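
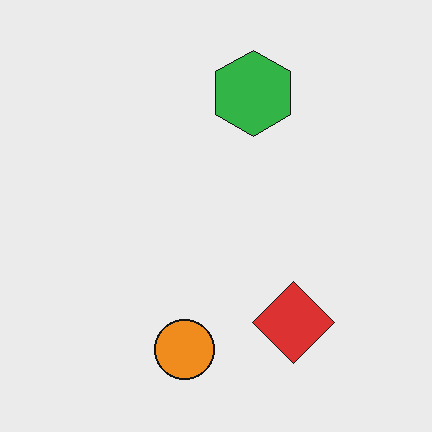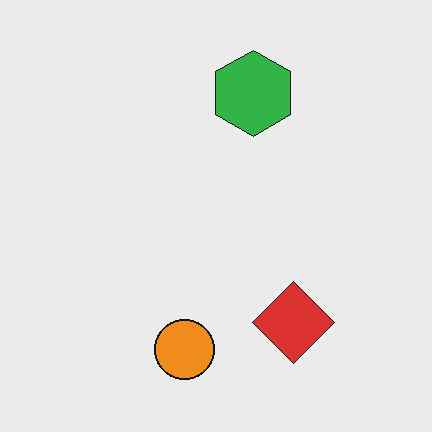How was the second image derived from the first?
This is the original image JPEG-compressed with visible artifacts.

Blocky 8×8 compression artifacts appear around shape edges and the flat background shows ringing — characteristic JPEG degradation.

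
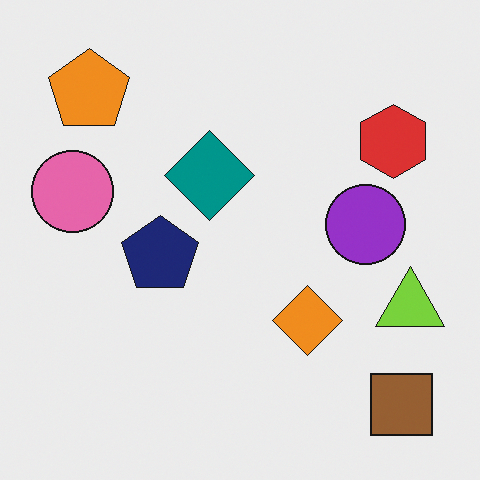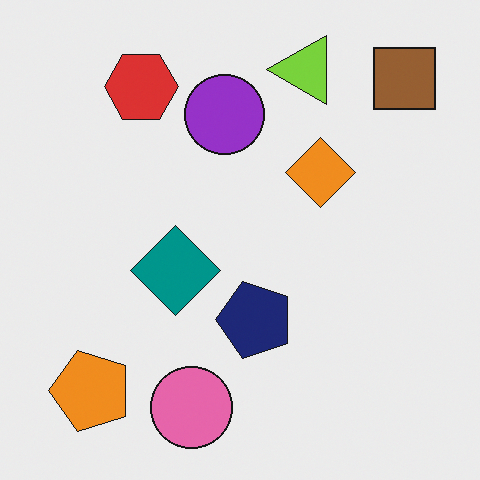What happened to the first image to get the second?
Rotated 90° counter-clockwise.

The brown square sits in the bottom-right of the first image and the top-right of the second — consistent with a whole-image 90° counter-clockwise rotation.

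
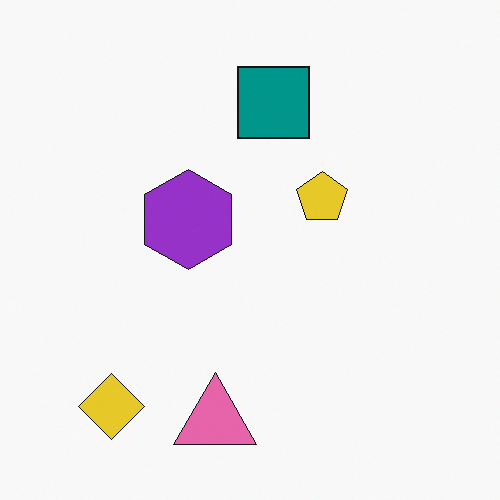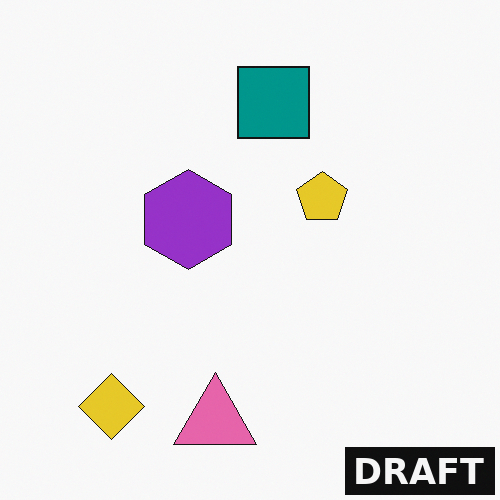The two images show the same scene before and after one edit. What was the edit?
The transformation is: watermarked with the text "DRAFT" in the lower-right corner.

A dark label reading "DRAFT" appears in the lower-right corner.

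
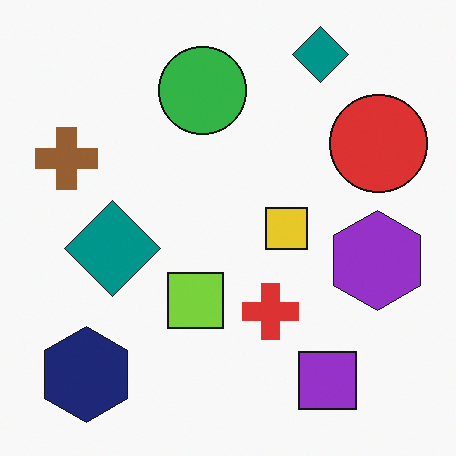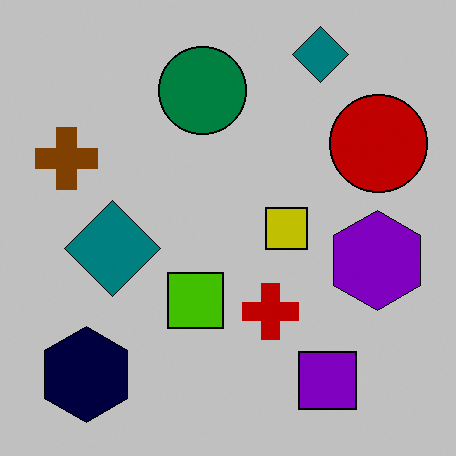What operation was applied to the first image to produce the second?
The image was aggressively posterized.

Each flat color has snapped to a coarser quantized level — most visibly, the near-white background has dropped to a flat grey.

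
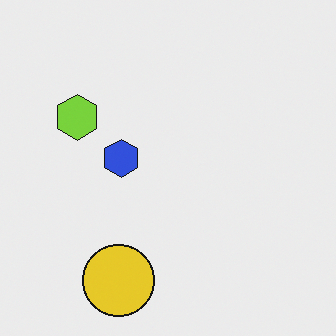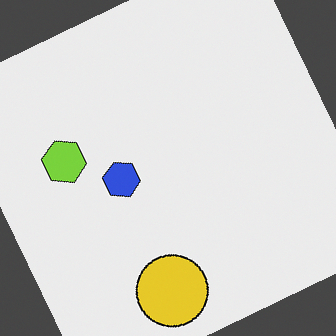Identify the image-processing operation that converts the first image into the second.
It was rotated counter-clockwise by a moderate amount.

Every shape is tilted by the same angle and the image corners show triangular fill wedges — a whole-image rotation by a non-right angle.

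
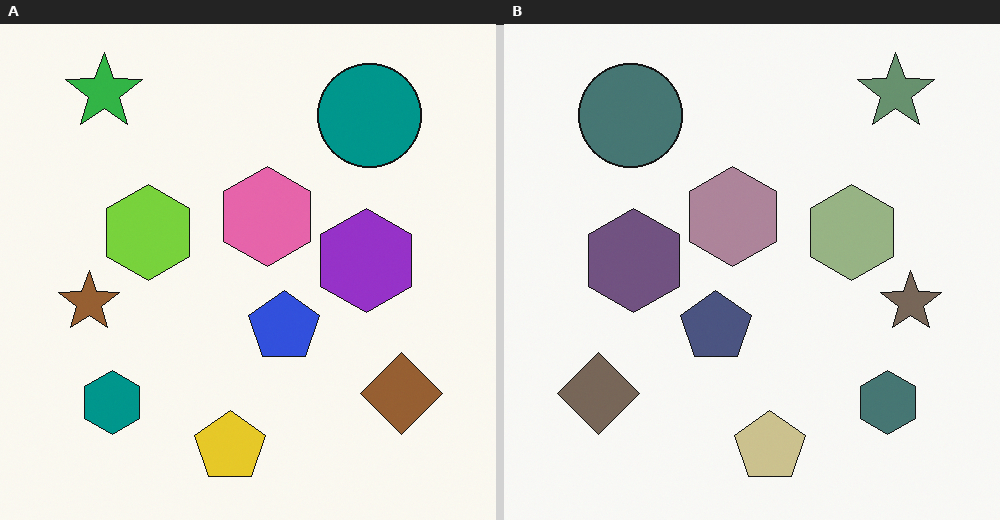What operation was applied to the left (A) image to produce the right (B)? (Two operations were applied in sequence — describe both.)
This is the original image flipped horizontally (left ↔ right), then heavily desaturated.

The brown star is in the left of the left (A) image and the right of the right (B) — shapes on opposite sides of the vertical midline have swapped in a mirror flip. All colors are more muted and greyish — a global saturation change.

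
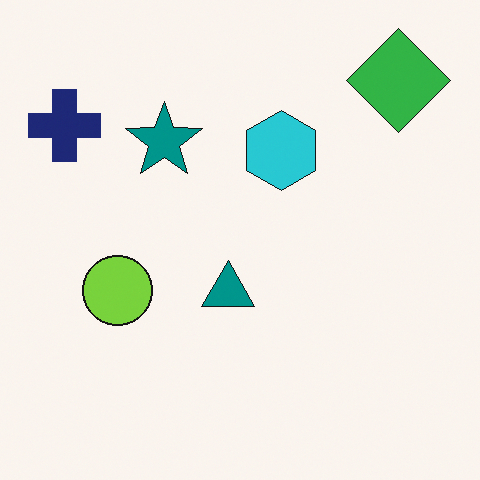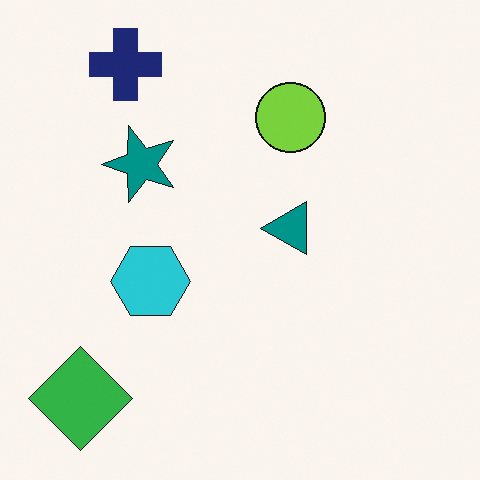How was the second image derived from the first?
The second image is the first transposed (reflected across the top-left ↔ bottom-right diagonal).

Shapes have swapped their row and column positions — what was in the top-right is now in the bottom-left — a diagonal reflection.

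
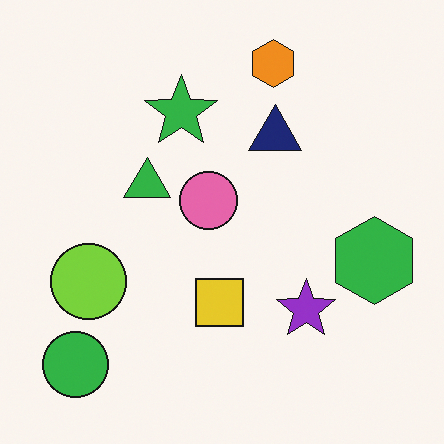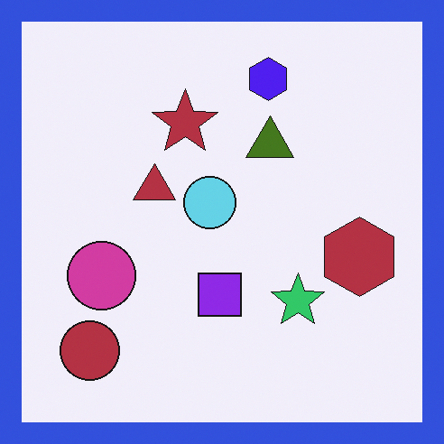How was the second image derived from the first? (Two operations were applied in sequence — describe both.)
This is the original image hue-shifted through roughly half the color wheel, then framed with a blue border.

Every shape's color has rotated by the same amount around the hue wheel — a uniform hue shift. A solid blue frame runs around the edge of the second image, with the content slightly shrunk inside it.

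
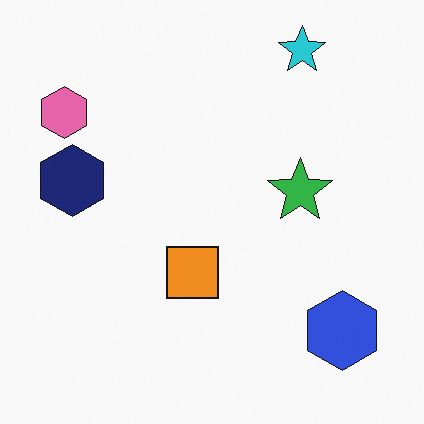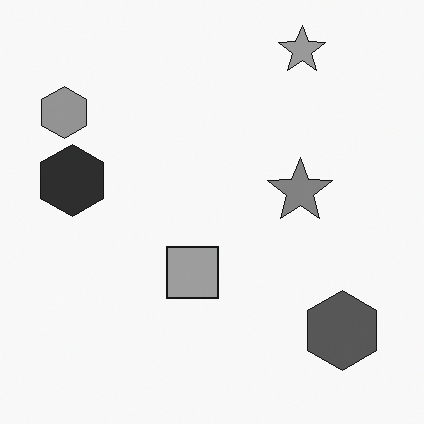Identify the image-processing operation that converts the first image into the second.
This is the original image converted to grayscale.

All color is removed — every shape is now a shade of grey.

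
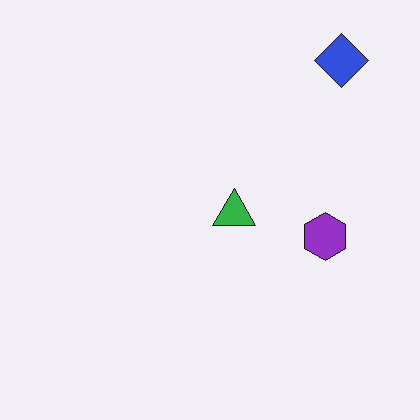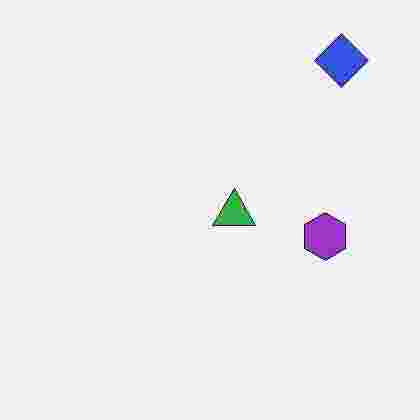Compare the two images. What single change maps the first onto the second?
Degraded with heavy JPEG compression.

Blocky 8×8 compression artifacts appear around shape edges and the flat background shows ringing — characteristic JPEG degradation.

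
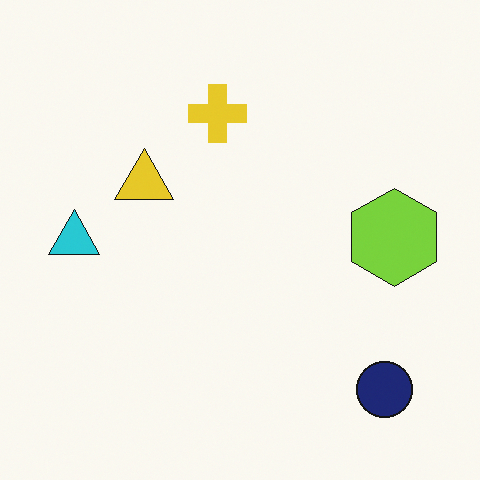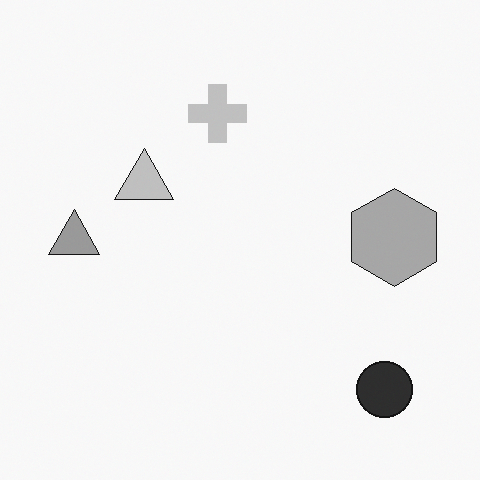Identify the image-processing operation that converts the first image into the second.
Converted to grayscale.

All color is removed — every shape is now a shade of grey.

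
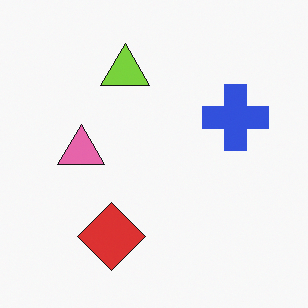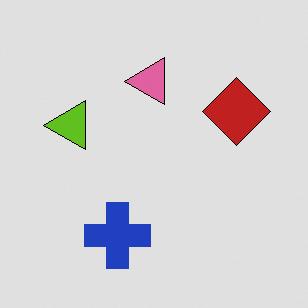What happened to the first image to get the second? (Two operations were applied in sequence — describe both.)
The image was transposed (reflected across the top-left ↔ bottom-right diagonal), then moderately posterized.

Shapes have swapped their row and column positions — what was in the top-right is now in the bottom-left — a diagonal reflection. Each flat color has snapped to a coarser quantized level — most visibly, the near-white background has dropped to a flat grey.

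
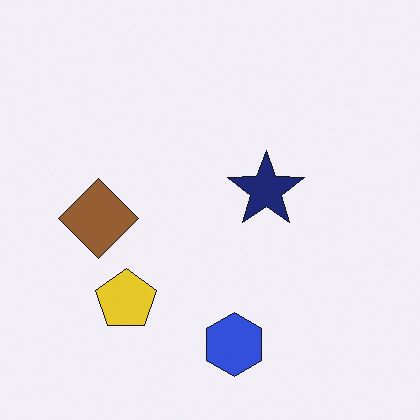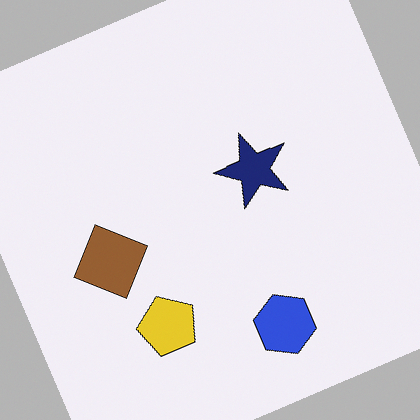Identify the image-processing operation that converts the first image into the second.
The second image is the first rotated counter-clockwise by a moderate amount.

Every shape is tilted by the same angle and the image corners show triangular fill wedges — a whole-image rotation by a non-right angle.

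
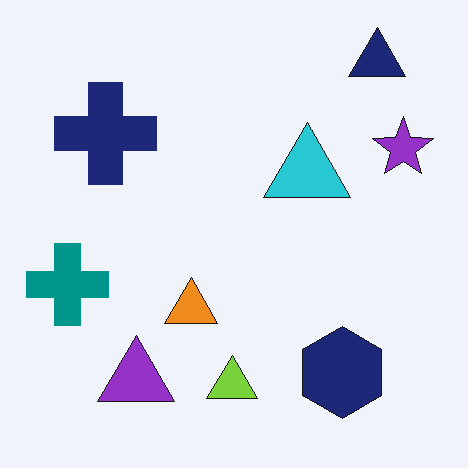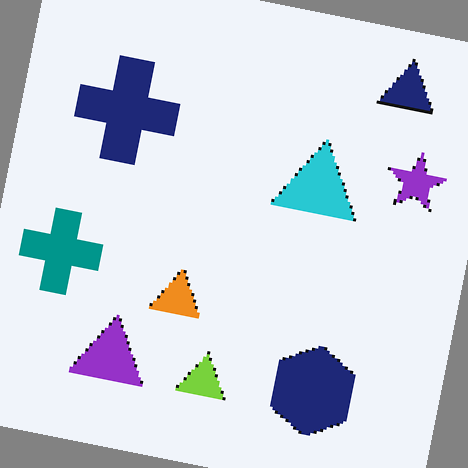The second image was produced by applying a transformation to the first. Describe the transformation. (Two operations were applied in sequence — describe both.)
This is the original image lightly pixelated (a mild mosaic effect), then rotated clockwise by a few degrees.

Shapes are reduced to large square blocks; fine edges and outlines are lost — a downscale-then-upscale (mosaic) effect. Every shape is tilted by the same angle and the image corners show triangular fill wedges — a whole-image rotation by a non-right angle.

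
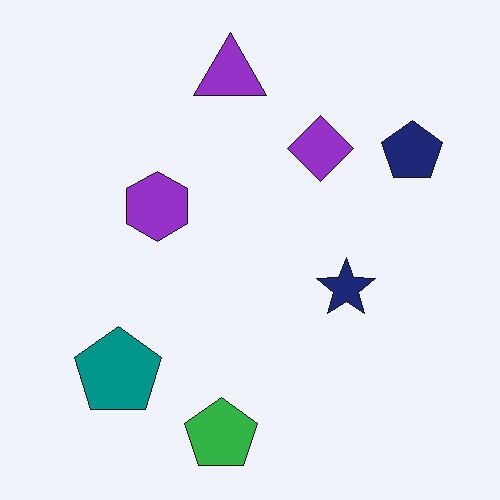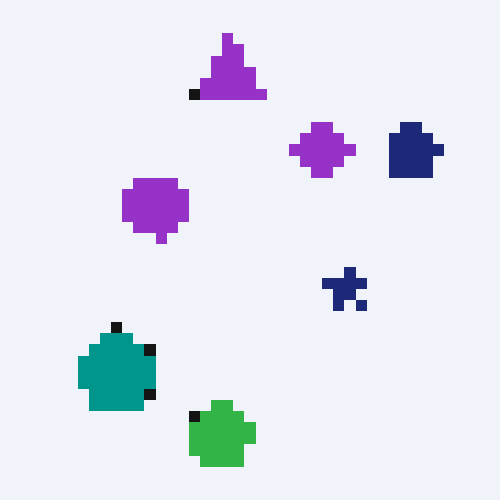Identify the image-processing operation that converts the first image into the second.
The transformation is: heavily pixelated into large blocks.

Shapes are reduced to large square blocks; fine edges and outlines are lost — a downscale-then-upscale (mosaic) effect.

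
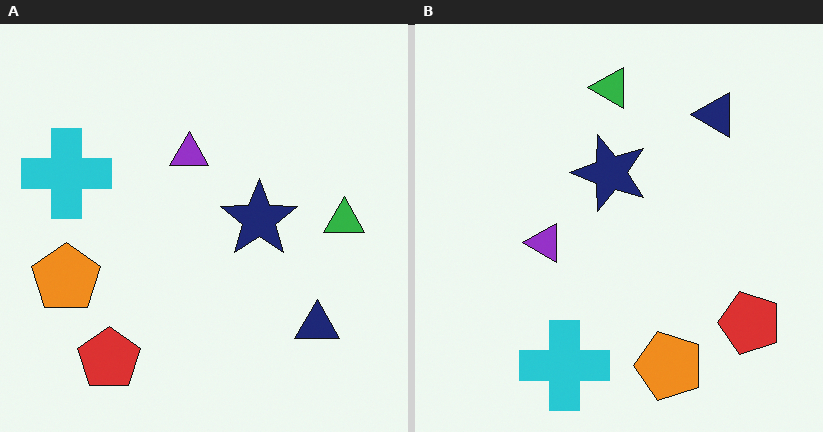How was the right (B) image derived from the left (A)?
The right (B) image is the left (A) rotated 90° counter-clockwise.

The red pentagon sits in the bottom-left of the left (A) image and the bottom-right of the right (B) — consistent with a whole-image 90° counter-clockwise rotation.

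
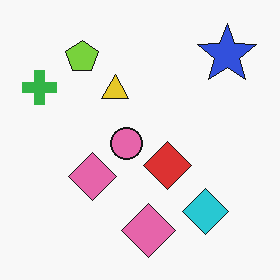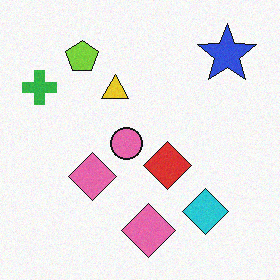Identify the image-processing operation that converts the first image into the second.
This is the original image degraded with light additive noise.

Random speckle covers the whole image, including the flat background.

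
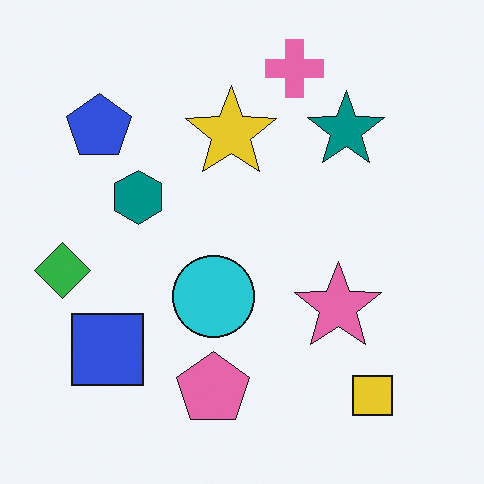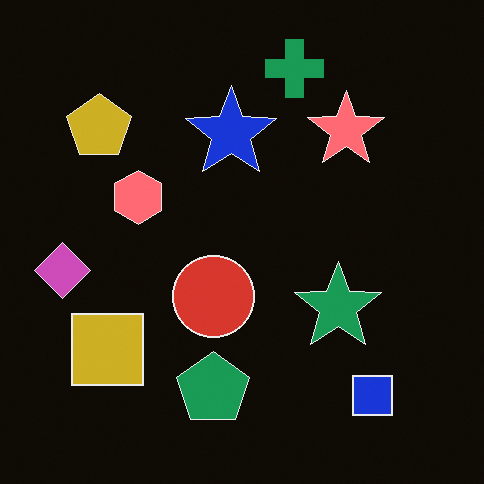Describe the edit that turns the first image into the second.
Color-inverted (negative).

The light background has become dark and every shape's color is its complement — a photographic negative.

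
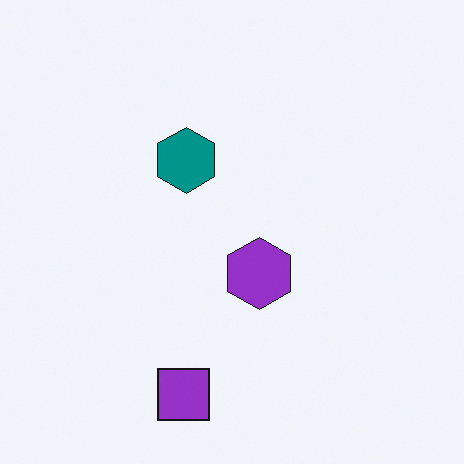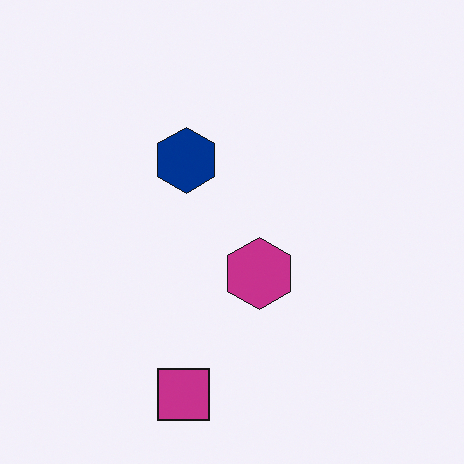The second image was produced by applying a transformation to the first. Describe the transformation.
The transformation is: hue-shifted by a small amount.

Every shape's color has rotated by the same amount around the hue wheel — a uniform hue shift.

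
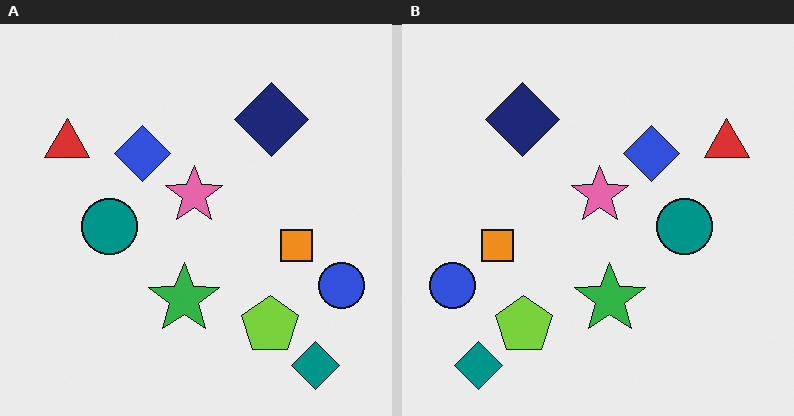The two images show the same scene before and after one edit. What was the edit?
Flipped horizontally (left ↔ right).

The blue circle is in the right of the left (A) image and the left of the right (B) — shapes on opposite sides of the vertical midline have swapped in a mirror flip.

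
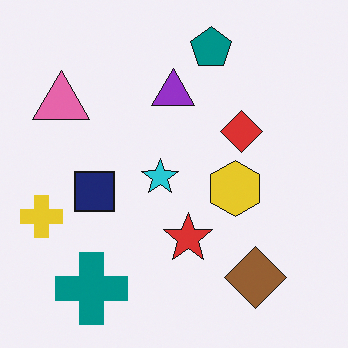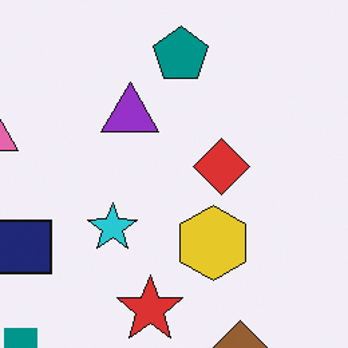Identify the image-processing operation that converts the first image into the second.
The image was cropped slightly and scaled back up.

The visible shapes are larger and the field of view is narrower; shapes near the original edges may be partly or wholly outside the frame — a crop-and-rescale.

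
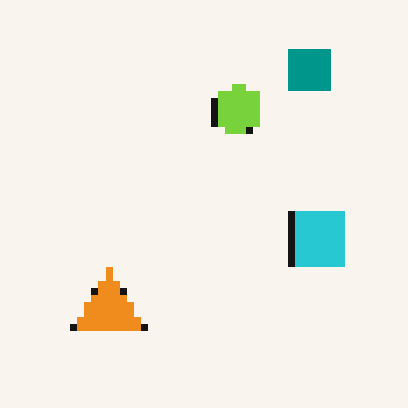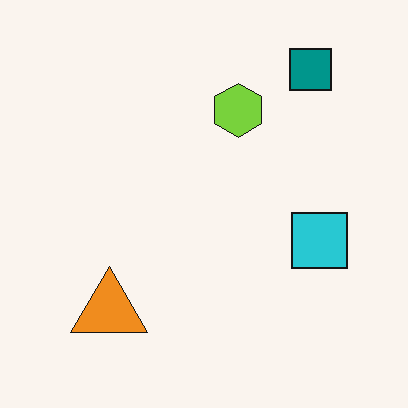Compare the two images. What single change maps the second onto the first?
Moderately pixelated.

Shapes are reduced to large square blocks; fine edges and outlines are lost — a downscale-then-upscale (mosaic) effect.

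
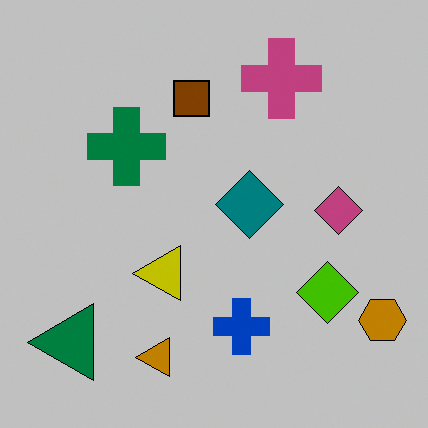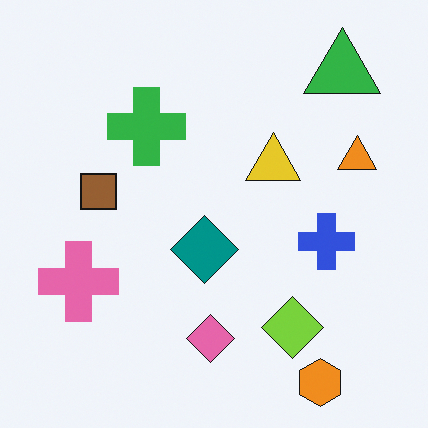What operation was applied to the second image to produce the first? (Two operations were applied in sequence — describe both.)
This is the original image aggressively posterized, then transposed (reflected across the top-left ↔ bottom-right diagonal).

Each flat color has snapped to a coarser quantized level — most visibly, the near-white background has dropped to a flat grey. Shapes have swapped their row and column positions — what was in the top-right is now in the bottom-left — a diagonal reflection.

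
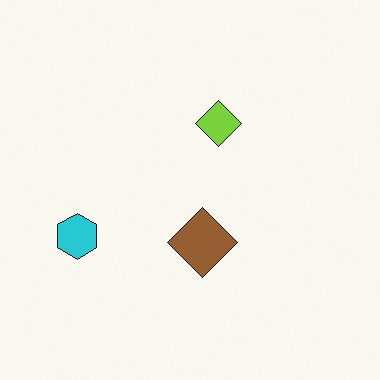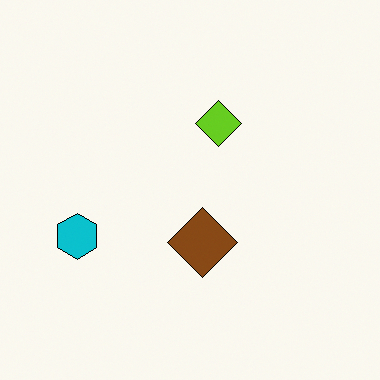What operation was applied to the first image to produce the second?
The second image is the first given slightly increased contrast.

Tones are pushed away from mid-grey across the whole image — a global contrast change.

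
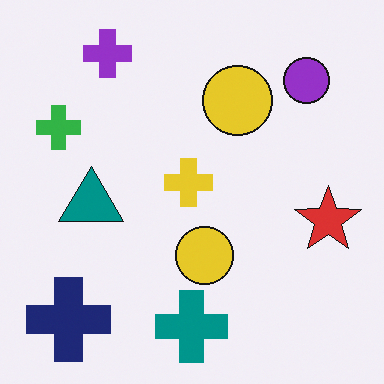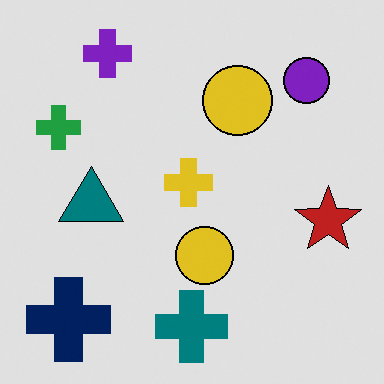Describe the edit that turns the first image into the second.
The transformation is: moderately posterized.

Each flat color has snapped to a coarser quantized level — most visibly, the near-white background has dropped to a flat grey.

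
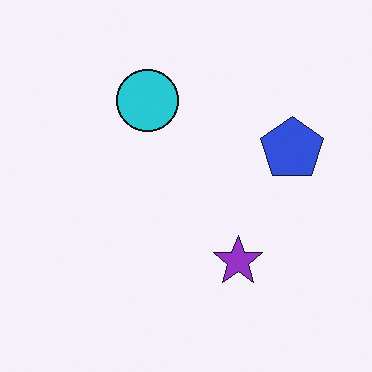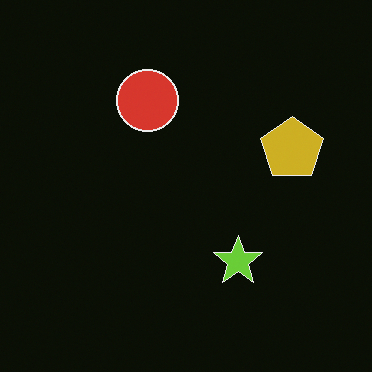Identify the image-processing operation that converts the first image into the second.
Color-inverted (negative).

The light background has become dark and every shape's color is its complement — a photographic negative.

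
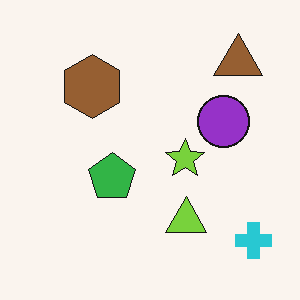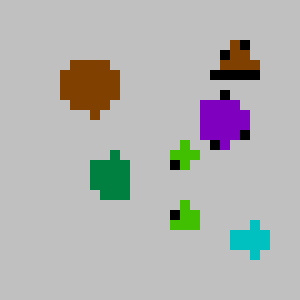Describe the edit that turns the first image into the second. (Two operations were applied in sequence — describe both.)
The image was coarsely pixelated, then heavily posterized to just a handful of flat colors.

Shapes are reduced to large square blocks; fine edges and outlines are lost — a downscale-then-upscale (mosaic) effect. Each flat color has snapped to a coarser quantized level — most visibly, the near-white background has dropped to a flat grey.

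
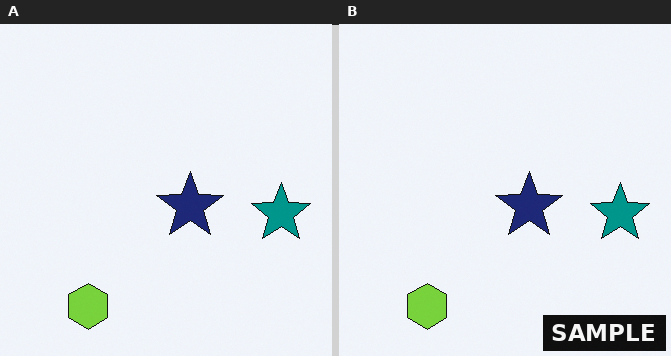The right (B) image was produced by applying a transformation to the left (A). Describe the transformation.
The image was watermarked with the text "SAMPLE" in the lower-right corner.

A dark label reading "SAMPLE" appears in the lower-right corner.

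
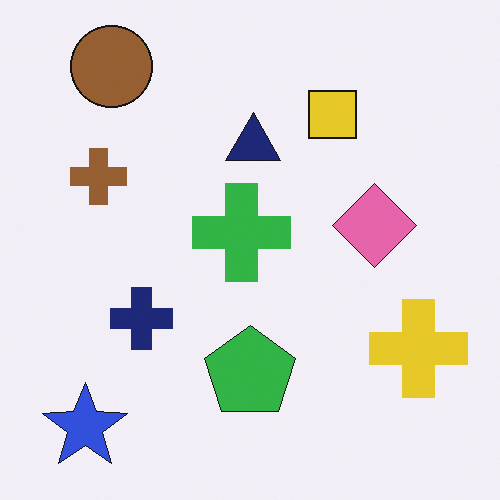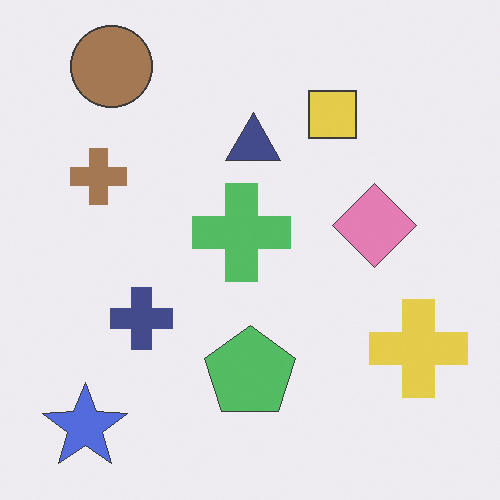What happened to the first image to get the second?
The transformation is: given slightly reduced contrast.

Tones are pushed toward mid-grey across the whole image — a global contrast change.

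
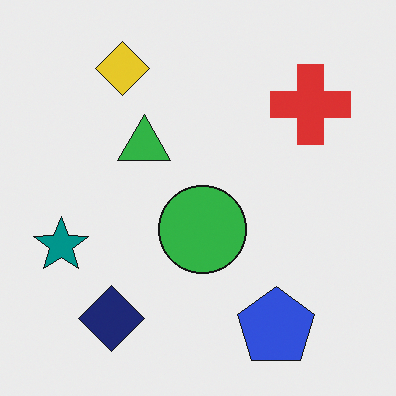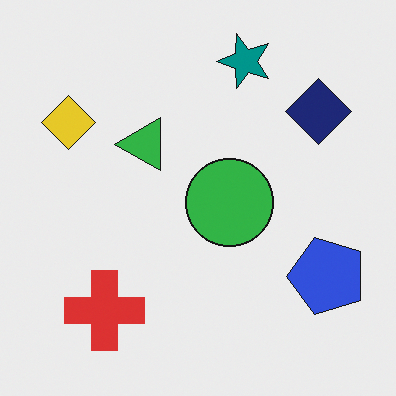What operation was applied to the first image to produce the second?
The second image is the first transposed (reflected across the top-left ↔ bottom-right diagonal).

Shapes have swapped their row and column positions — what was in the top-right is now in the bottom-left — a diagonal reflection.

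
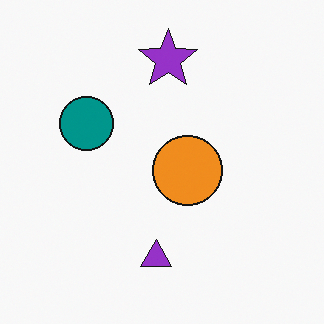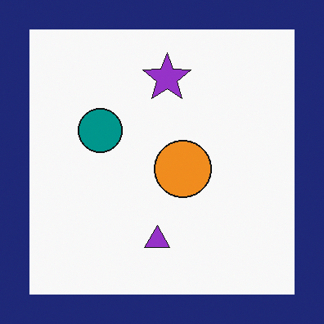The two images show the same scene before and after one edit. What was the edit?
The transformation is: framed with a navy border.

A solid navy frame runs around the edge of the second image, with the content slightly shrunk inside it.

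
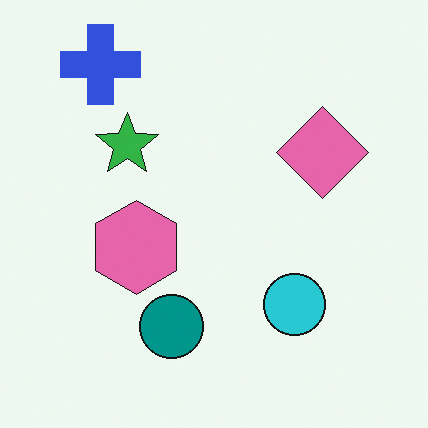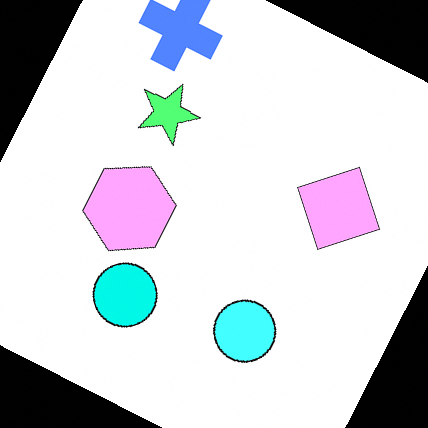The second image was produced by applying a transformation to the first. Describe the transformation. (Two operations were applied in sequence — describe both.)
This is the original image brightened a lot, then rotated clockwise by a clearly visible amount.

Every pixel — background and shapes alike — is uniformly brightened. Every shape is tilted by the same angle and the image corners show triangular fill wedges — a whole-image rotation by a non-right angle.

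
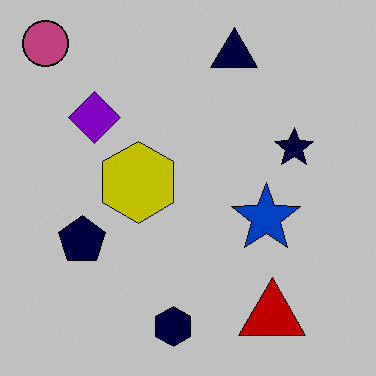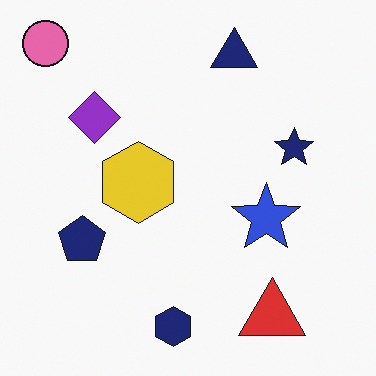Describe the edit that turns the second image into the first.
This is the original image heavily posterized to just a handful of flat colors.

Each flat color has snapped to a coarser quantized level — most visibly, the near-white background has dropped to a flat grey.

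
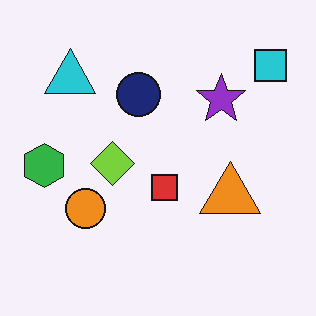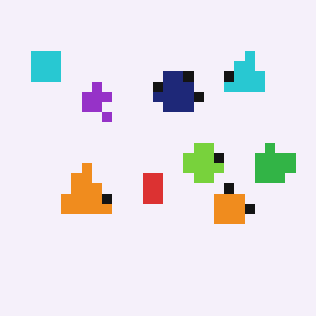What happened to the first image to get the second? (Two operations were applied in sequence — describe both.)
It was flipped horizontally (left ↔ right), then coarsely pixelated.

The green hexagon is in the left of the first image and the right of the second — shapes on opposite sides of the vertical midline have swapped in a mirror flip. Shapes are reduced to large square blocks; fine edges and outlines are lost — a downscale-then-upscale (mosaic) effect.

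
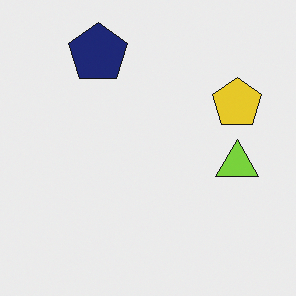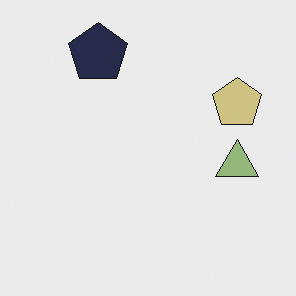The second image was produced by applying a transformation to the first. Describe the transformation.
Heavily desaturated.

All colors are more muted and greyish — a global saturation change.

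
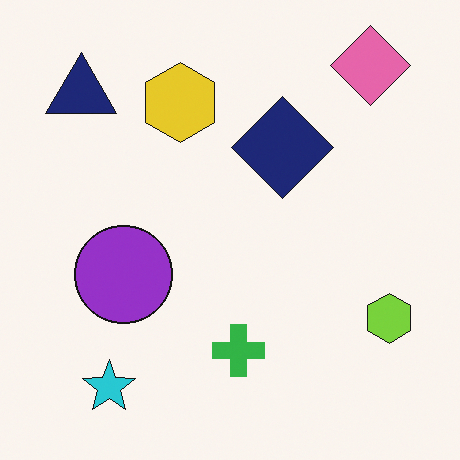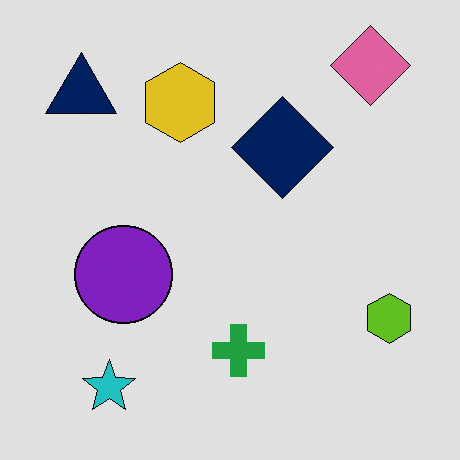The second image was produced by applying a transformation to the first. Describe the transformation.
Posterized to a reduced palette.

Each flat color has snapped to a coarser quantized level — most visibly, the near-white background has dropped to a flat grey.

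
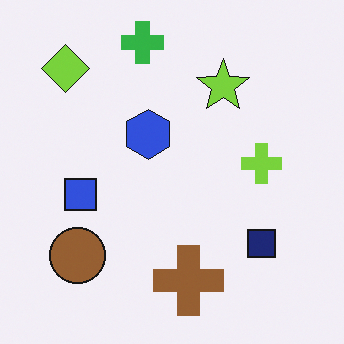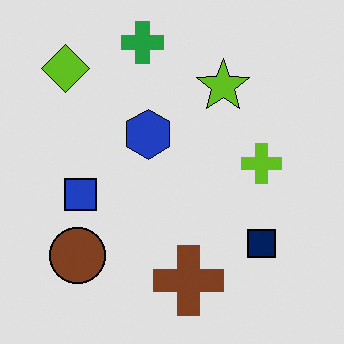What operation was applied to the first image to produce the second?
It was posterized to a reduced palette.

Each flat color has snapped to a coarser quantized level — most visibly, the near-white background has dropped to a flat grey.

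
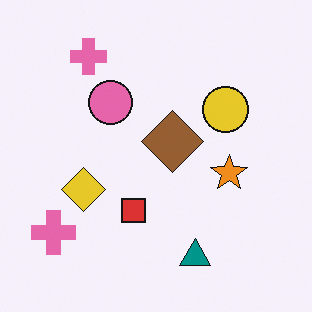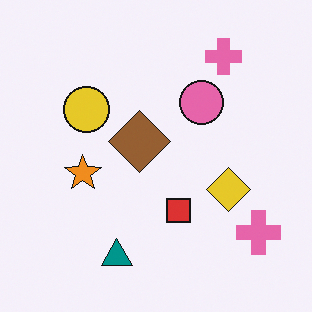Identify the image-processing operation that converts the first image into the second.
The second image is the first flipped horizontally (left ↔ right).

The orange star is in the right of the first image and the left of the second — shapes on opposite sides of the vertical midline have swapped in a mirror flip.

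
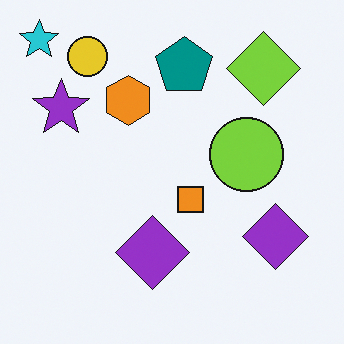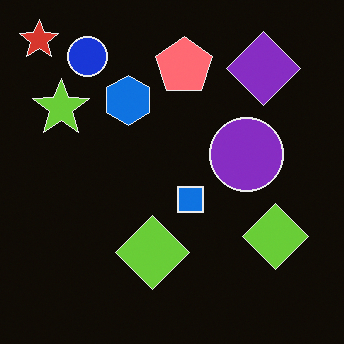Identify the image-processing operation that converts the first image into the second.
It was color-inverted (negative).

The light background has become dark and every shape's color is its complement — a photographic negative.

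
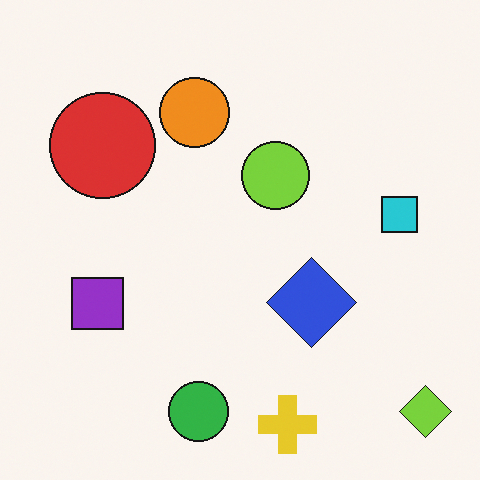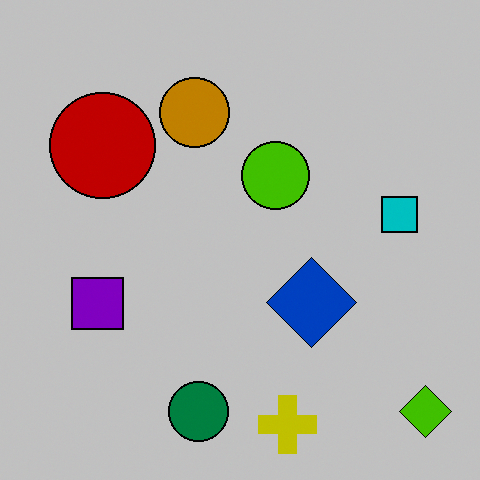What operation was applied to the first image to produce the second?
The image was heavily posterized to just a handful of flat colors.

Each flat color has snapped to a coarser quantized level — most visibly, the near-white background has dropped to a flat grey.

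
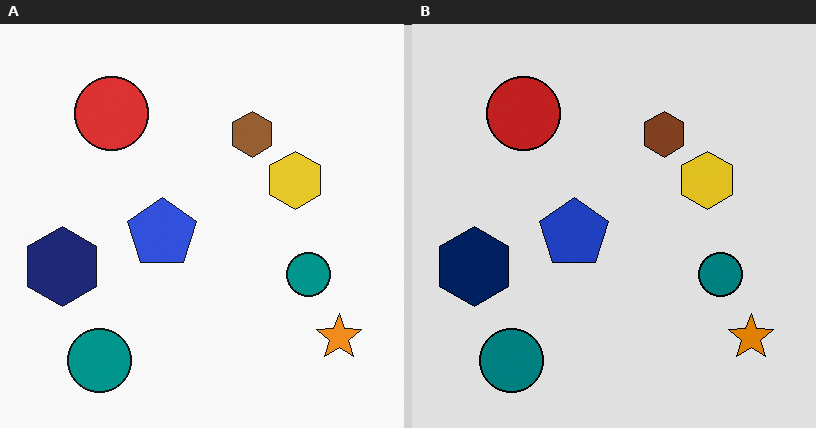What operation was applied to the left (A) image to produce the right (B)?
Posterized to a reduced palette.

Each flat color has snapped to a coarser quantized level — most visibly, the near-white background has dropped to a flat grey.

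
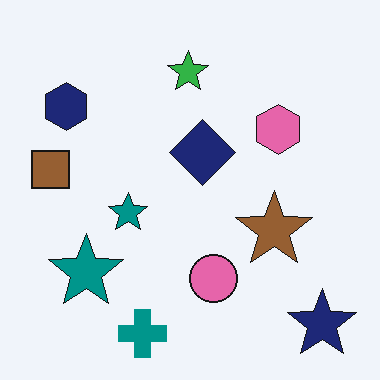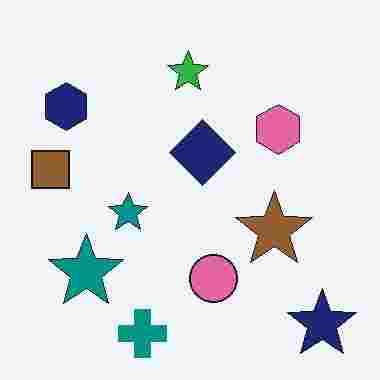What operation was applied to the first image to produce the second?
It was heavily JPEG-compressed with obvious blocking artifacts.

Blocky 8×8 compression artifacts appear around shape edges and the flat background shows ringing — characteristic JPEG degradation.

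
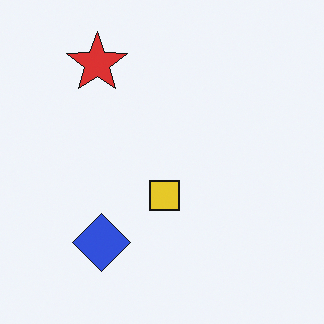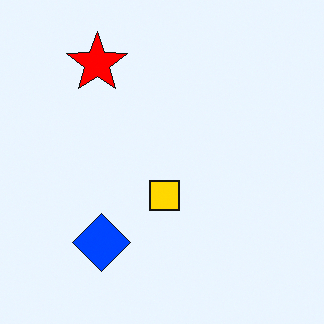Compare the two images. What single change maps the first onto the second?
The image was made much more vivid (saturation change).

All colors are more vivid — a global saturation change.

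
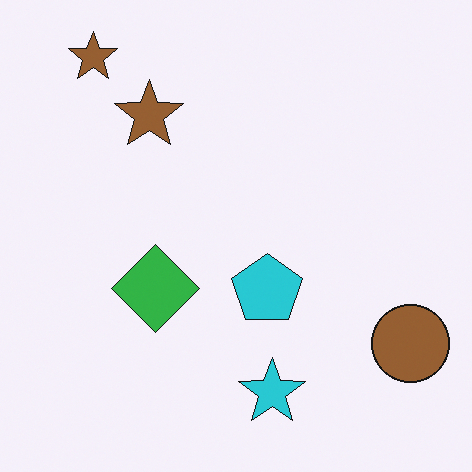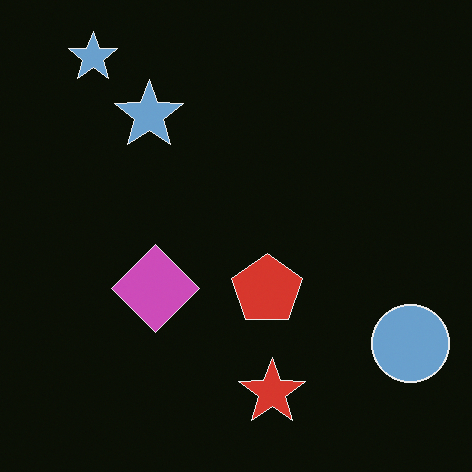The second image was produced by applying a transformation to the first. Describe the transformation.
This is the original image color-inverted (negative).

The light background has become dark and every shape's color is its complement — a photographic negative.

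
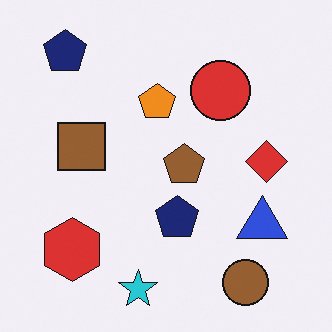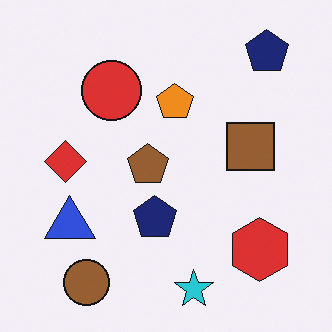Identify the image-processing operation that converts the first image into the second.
This is the original image flipped horizontally (left ↔ right).

The red diamond is in the right of the first image and the left of the second — shapes on opposite sides of the vertical midline have swapped in a mirror flip.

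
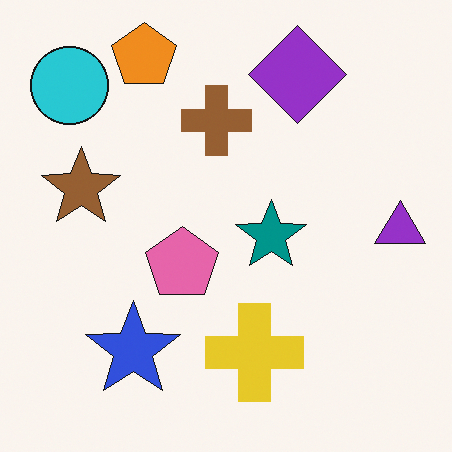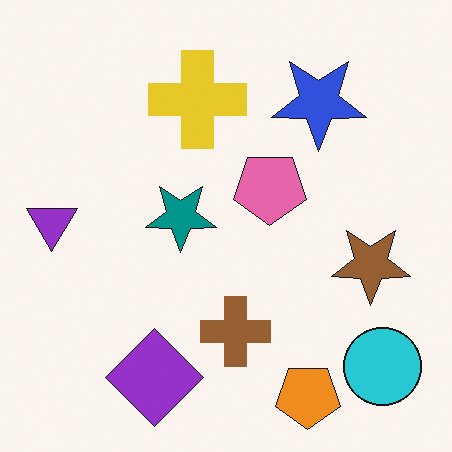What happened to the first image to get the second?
The second image is the first rotated 180°.

The cyan circle sits in the top-left of the first image and the bottom-right of the second — consistent with a whole-image 180° rotation.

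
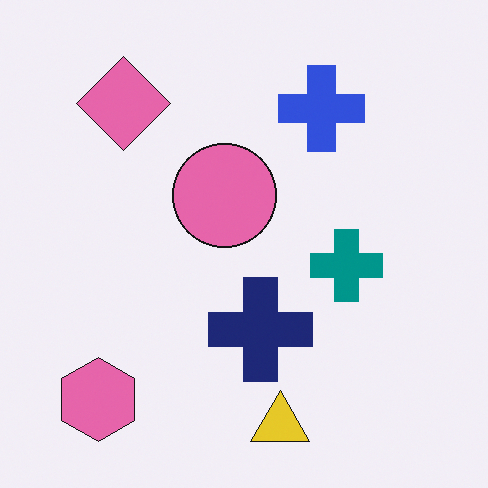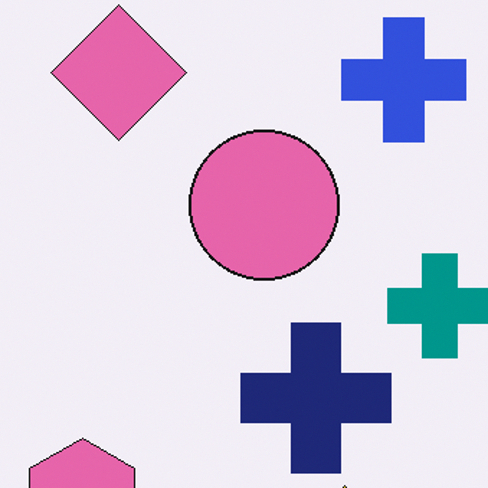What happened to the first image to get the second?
Cropped to a modestly smaller region and rescaled.

The visible shapes are larger and the field of view is narrower; shapes near the original edges may be partly or wholly outside the frame — a crop-and-rescale.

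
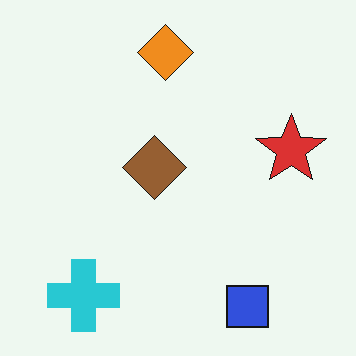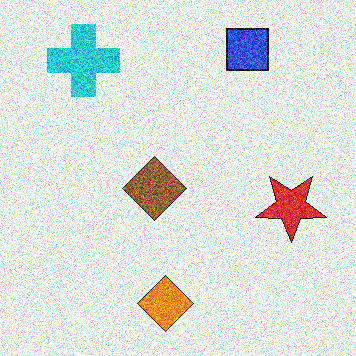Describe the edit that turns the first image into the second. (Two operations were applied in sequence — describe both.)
The transformation is: flipped vertically (top ↔ bottom), then degraded with strong gaussian noise.

The blue square is in the bottom-right of the first image and the top-right of the second — shapes on opposite sides of the horizontal midline have swapped in a mirror flip. Random speckle covers the whole image, including the flat background.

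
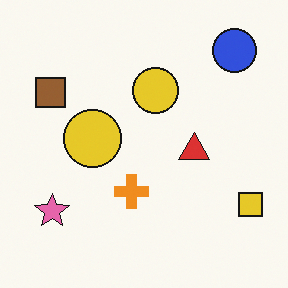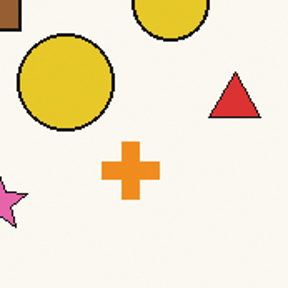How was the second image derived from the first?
It was cropped to a noticeably smaller region and rescaled.

The visible shapes are larger and the field of view is narrower; shapes near the original edges may be partly or wholly outside the frame — a crop-and-rescale.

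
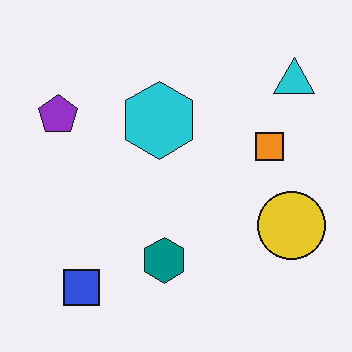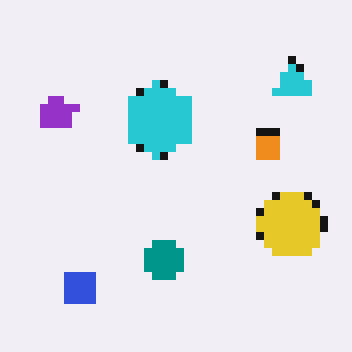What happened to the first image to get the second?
The image was moderately pixelated.

Shapes are reduced to large square blocks; fine edges and outlines are lost — a downscale-then-upscale (mosaic) effect.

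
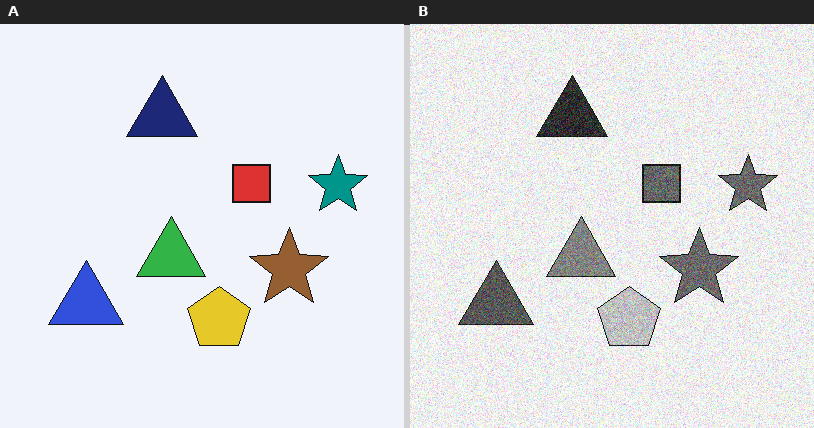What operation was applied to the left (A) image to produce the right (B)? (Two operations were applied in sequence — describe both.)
It was converted to grayscale, then degraded with visible gaussian noise.

All color is removed — every shape is now a shade of grey. Random speckle covers the whole image, including the flat background.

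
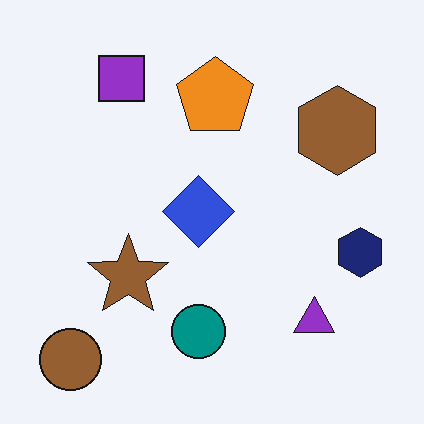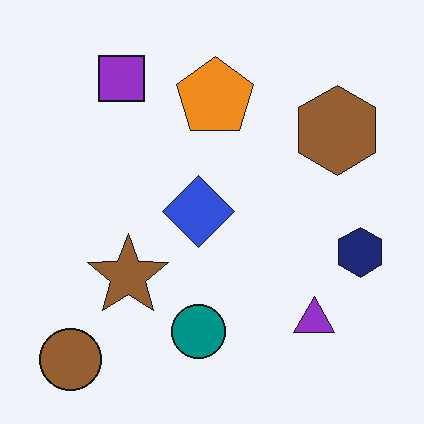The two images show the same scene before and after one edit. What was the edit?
Given moderate JPEG compression.

Blocky 8×8 compression artifacts appear around shape edges and the flat background shows ringing — characteristic JPEG degradation.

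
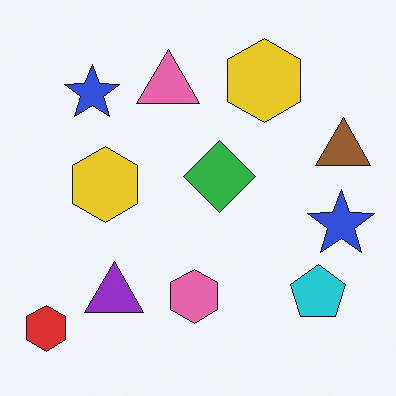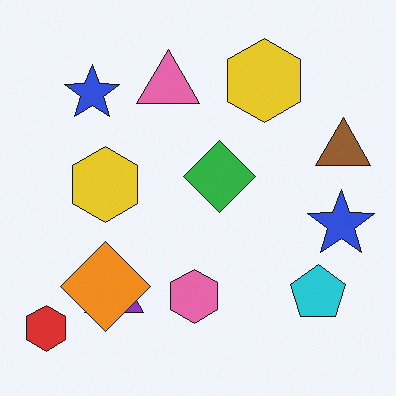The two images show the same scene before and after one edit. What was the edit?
It was overlaid with an additional orange diamond.

An orange diamond appears in the second image that is absent from the first.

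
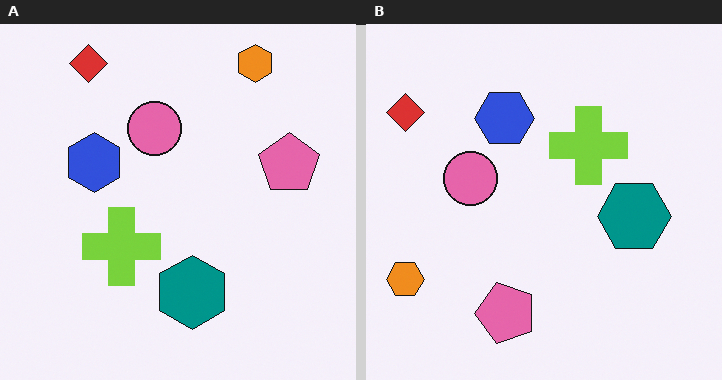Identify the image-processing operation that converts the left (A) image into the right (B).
This is the original image transposed (reflected across the top-left ↔ bottom-right diagonal).

Shapes have swapped their row and column positions — what was in the top-right is now in the bottom-left — a diagonal reflection.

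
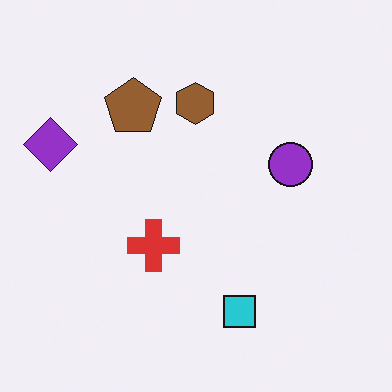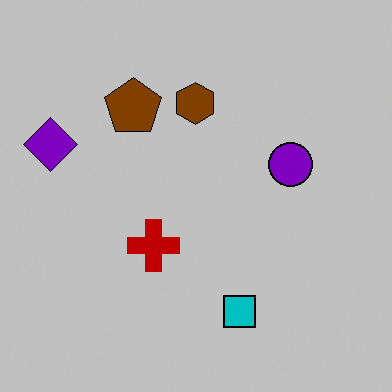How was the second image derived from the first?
The transformation is: heavily posterized to just a handful of flat colors.

Each flat color has snapped to a coarser quantized level — most visibly, the near-white background has dropped to a flat grey.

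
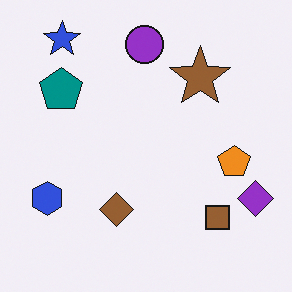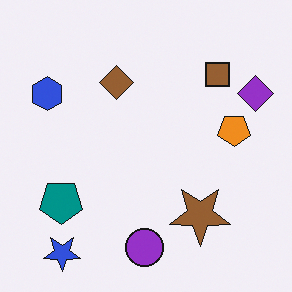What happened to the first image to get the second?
This is the original image flipped vertically (top ↔ bottom).

The blue star is in the top-left of the first image and the bottom-left of the second — shapes on opposite sides of the horizontal midline have swapped in a mirror flip.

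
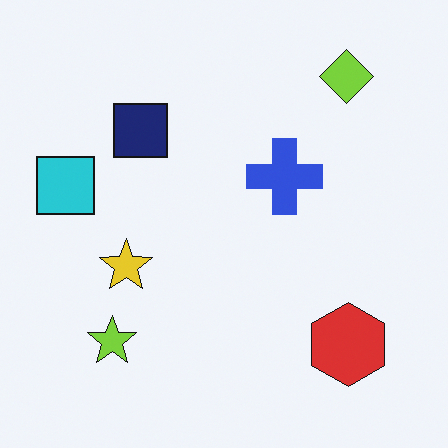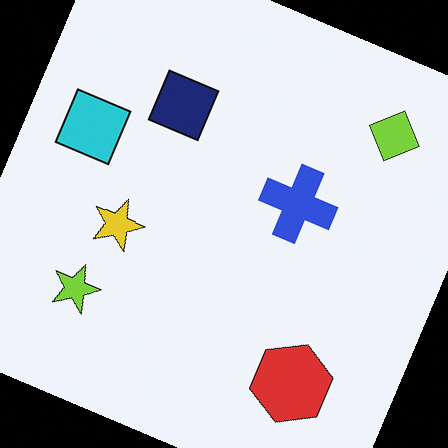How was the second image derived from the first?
The second image is the first rotated clockwise by a clearly visible amount.

Every shape is tilted by the same angle and the image corners show triangular fill wedges — a whole-image rotation by a non-right angle.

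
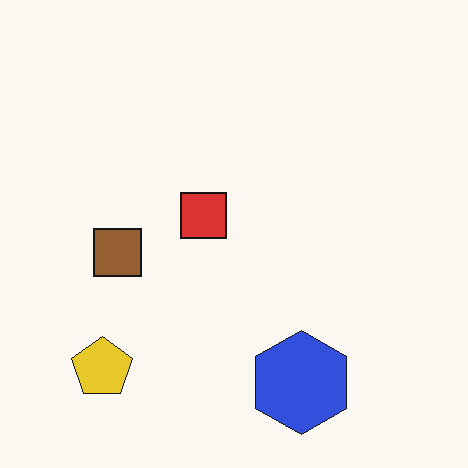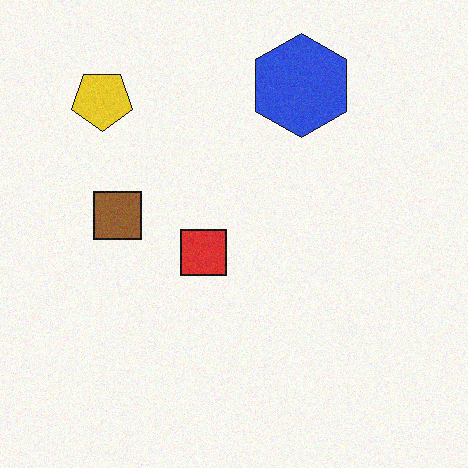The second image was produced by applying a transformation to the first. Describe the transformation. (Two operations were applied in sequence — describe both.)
The image was flipped vertically (top ↔ bottom), then degraded with subtle gaussian noise.

The blue hexagon is in the bottom of the first image and the top of the second — shapes on opposite sides of the horizontal midline have swapped in a mirror flip. Random speckle covers the whole image, including the flat background.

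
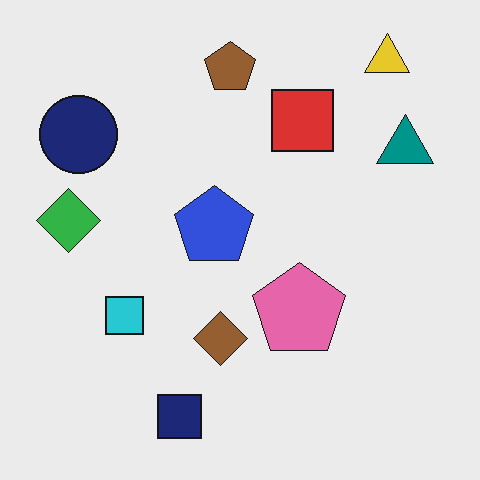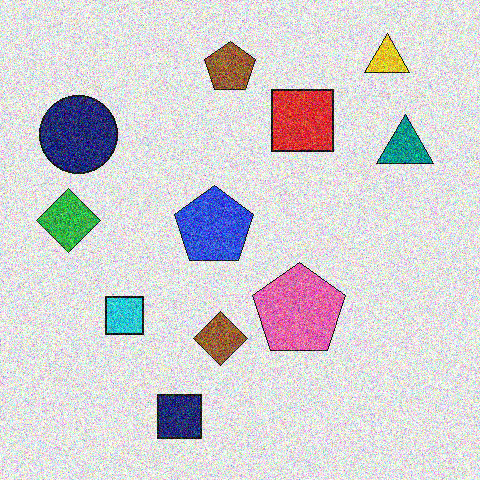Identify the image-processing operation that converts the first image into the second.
The second image is the first degraded with heavy additive noise.

Random speckle covers the whole image, including the flat background.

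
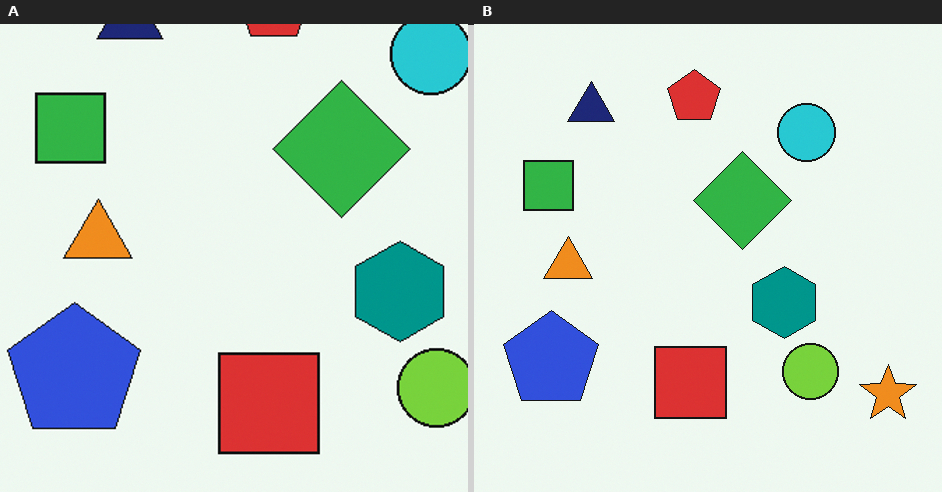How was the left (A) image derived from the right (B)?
The left (A) image is the right (B) cropped to a modestly smaller region and rescaled.

The visible shapes are larger and the field of view is narrower; shapes near the original edges may be partly or wholly outside the frame — a crop-and-rescale.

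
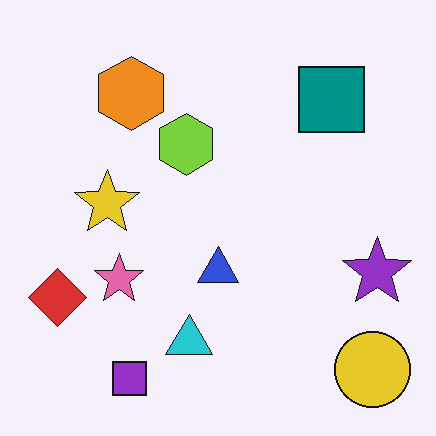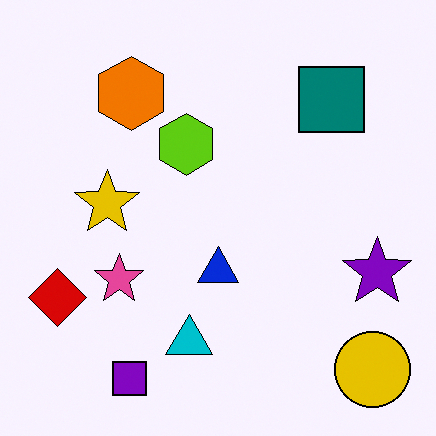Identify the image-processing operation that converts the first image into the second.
The transformation is: given slightly increased contrast.

Tones are pushed away from mid-grey across the whole image — a global contrast change.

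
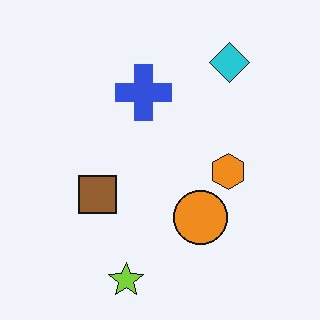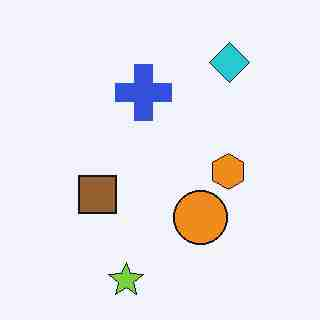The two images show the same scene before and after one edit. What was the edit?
It was heavily JPEG-compressed with obvious blocking artifacts.

Blocky 8×8 compression artifacts appear around shape edges and the flat background shows ringing — characteristic JPEG degradation.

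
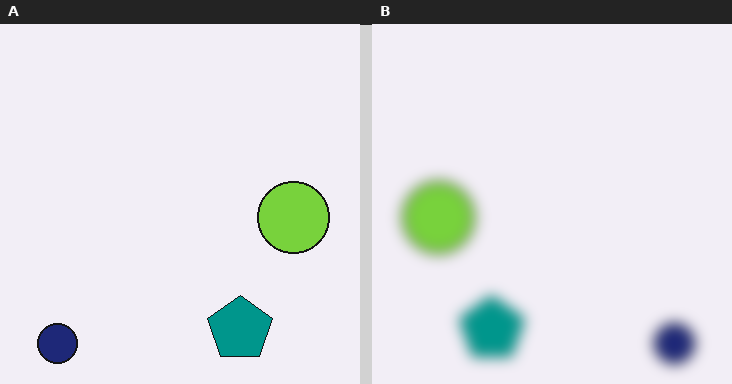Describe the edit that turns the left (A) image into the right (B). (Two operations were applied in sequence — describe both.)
This is the original image strongly gaussian-blurred, then flipped horizontally (left ↔ right).

Shape edges and outlines are uniformly softened across the whole image. The navy circle is in the bottom-left of the left (A) image and the bottom-right of the right (B) — shapes on opposite sides of the vertical midline have swapped in a mirror flip.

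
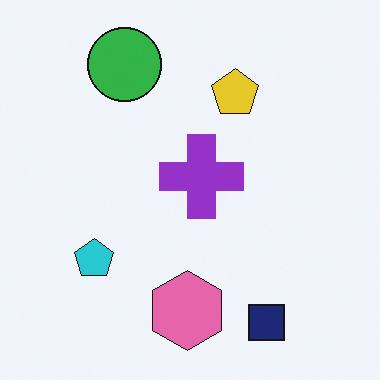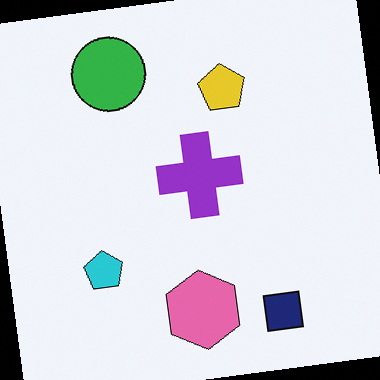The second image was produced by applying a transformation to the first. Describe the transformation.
It was rotated counter-clockwise by a few degrees.

Every shape is tilted by the same angle and the image corners show triangular fill wedges — a whole-image rotation by a non-right angle.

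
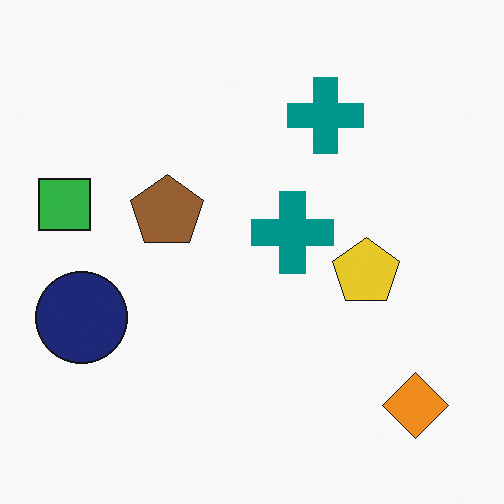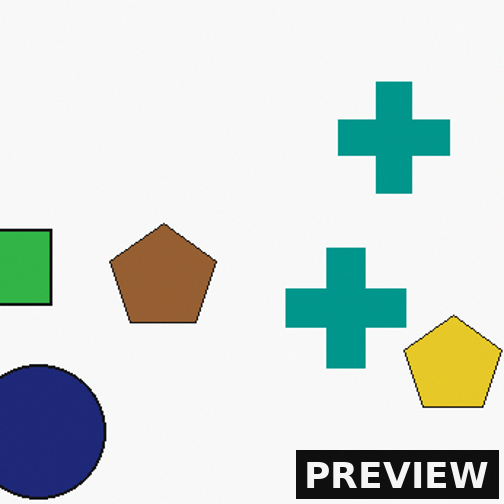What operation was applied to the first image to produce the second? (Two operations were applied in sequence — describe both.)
Cropped slightly and scaled back up, then watermarked with the text "PREVIEW" in the lower-right corner.

The visible shapes are larger and the field of view is narrower; shapes near the original edges may be partly or wholly outside the frame — a crop-and-rescale. A dark label reading "PREVIEW" appears in the lower-right corner.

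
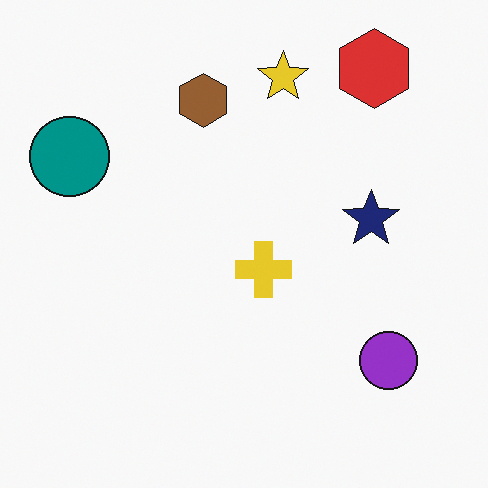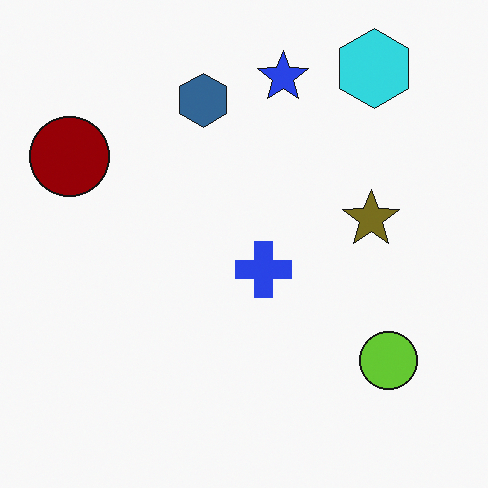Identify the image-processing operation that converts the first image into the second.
The second image is the first hue-shifted by a large amount.

Every shape's color has rotated by the same amount around the hue wheel — a uniform hue shift.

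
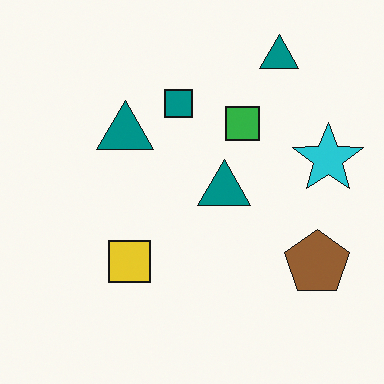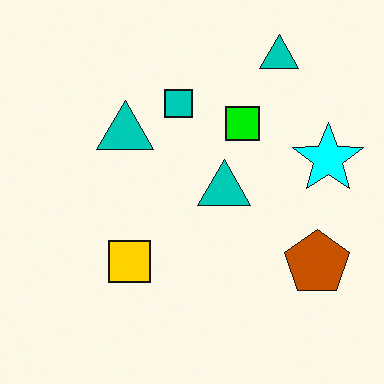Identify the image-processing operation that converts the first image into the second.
The image was made much more vivid (saturation change).

All colors are more vivid — a global saturation change.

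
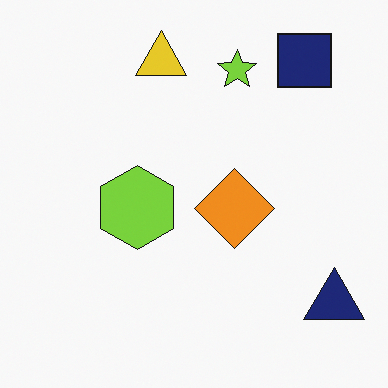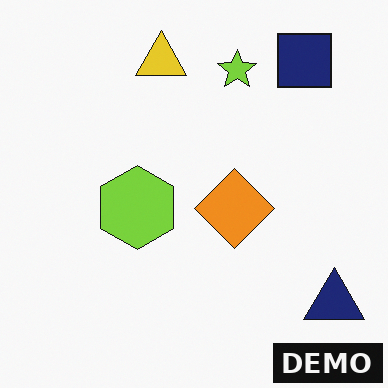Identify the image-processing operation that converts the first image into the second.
The transformation is: watermarked with the text "DEMO" in the lower-right corner.

A dark label reading "DEMO" appears in the lower-right corner.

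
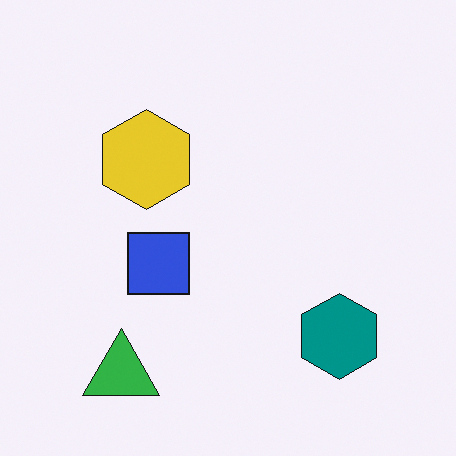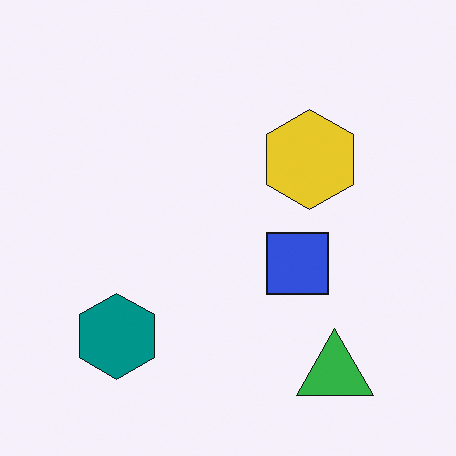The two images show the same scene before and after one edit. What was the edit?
The second image is the first flipped horizontally (left ↔ right).

The teal hexagon is in the bottom-right of the first image and the bottom-left of the second — shapes on opposite sides of the vertical midline have swapped in a mirror flip.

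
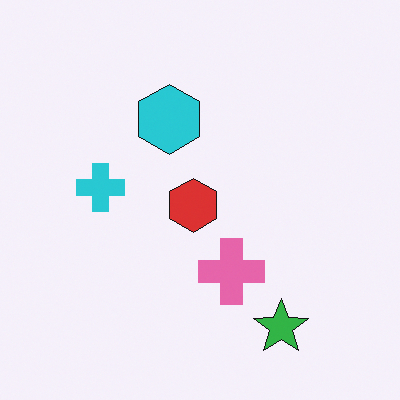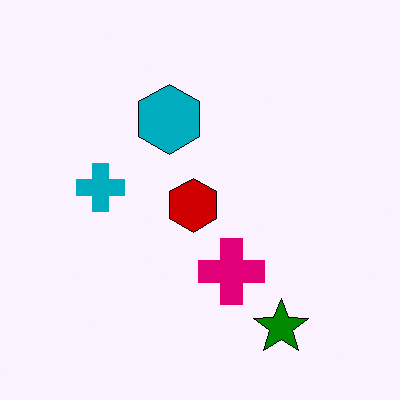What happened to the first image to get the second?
The transformation is: boosted in contrast.

Tones are pushed away from mid-grey across the whole image — a global contrast change.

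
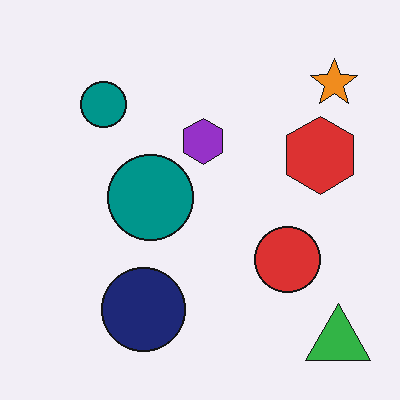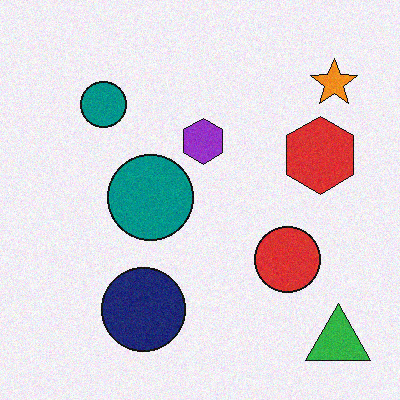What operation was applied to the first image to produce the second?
This is the original image degraded with subtle gaussian noise.

Random speckle covers the whole image, including the flat background.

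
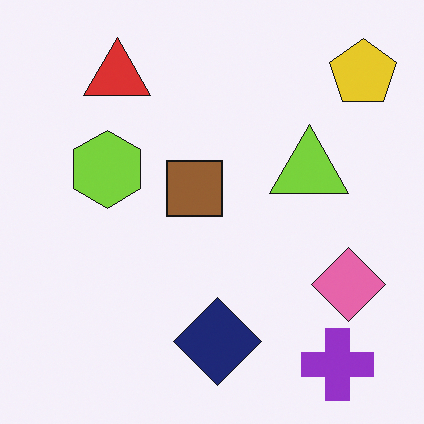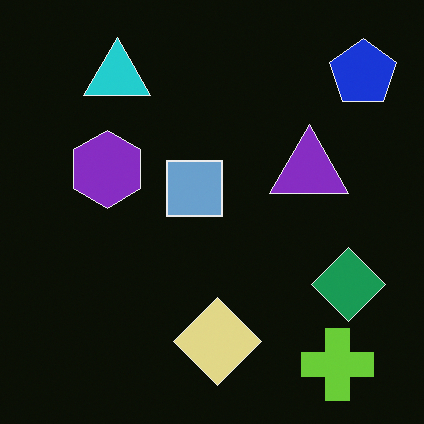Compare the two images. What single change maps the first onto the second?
The second image is the first color-inverted (negative).

The light background has become dark and every shape's color is its complement — a photographic negative.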